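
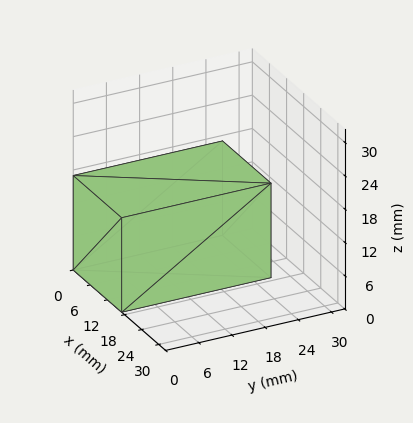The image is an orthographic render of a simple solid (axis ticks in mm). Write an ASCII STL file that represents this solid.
Reading the render: the shape is a rectangular box, roughly 17 × 27 mm footprint and 17 mm tall (dimensions read to the nearest mm from the axis ticks). For the STL, each face is triangulated and given an outward normal.

solid part
  facet normal 0.0000 0.0000 -1.0000
    outer loop
      vertex 17.000 27.000 0.000
      vertex 17.000 0.000 0.000
      vertex 0.000 0.000 0.000
    endloop
  endfacet
  facet normal 0.0000 0.0000 -1.0000
    outer loop
      vertex 0.000 27.000 0.000
      vertex 17.000 27.000 0.000
      vertex 0.000 0.000 0.000
    endloop
  endfacet
  facet normal 0.0000 0.0000 1.0000
    outer loop
      vertex 0.000 0.000 17.000
      vertex 17.000 0.000 17.000
      vertex 17.000 27.000 17.000
    endloop
  endfacet
  facet normal 0.0000 0.0000 1.0000
    outer loop
      vertex 0.000 0.000 17.000
      vertex 17.000 27.000 17.000
      vertex 0.000 27.000 17.000
    endloop
  endfacet
  facet normal 0.0000 -1.0000 0.0000
    outer loop
      vertex 0.000 0.000 0.000
      vertex 17.000 0.000 0.000
      vertex 17.000 0.000 17.000
    endloop
  endfacet
  facet normal 0.0000 -1.0000 0.0000
    outer loop
      vertex 0.000 0.000 0.000
      vertex 17.000 0.000 17.000
      vertex 0.000 0.000 17.000
    endloop
  endfacet
  facet normal 0.0000 1.0000 0.0000
    outer loop
      vertex 17.000 27.000 17.000
      vertex 17.000 27.000 0.000
      vertex 0.000 27.000 0.000
    endloop
  endfacet
  facet normal 0.0000 1.0000 0.0000
    outer loop
      vertex 0.000 27.000 17.000
      vertex 17.000 27.000 17.000
      vertex 0.000 27.000 0.000
    endloop
  endfacet
  facet normal -1.0000 0.0000 0.0000
    outer loop
      vertex 0.000 27.000 17.000
      vertex 0.000 27.000 0.000
      vertex 0.000 0.000 0.000
    endloop
  endfacet
  facet normal -1.0000 0.0000 0.0000
    outer loop
      vertex 0.000 0.000 17.000
      vertex 0.000 27.000 17.000
      vertex 0.000 0.000 0.000
    endloop
  endfacet
  facet normal 1.0000 0.0000 0.0000
    outer loop
      vertex 17.000 0.000 0.000
      vertex 17.000 27.000 0.000
      vertex 17.000 27.000 17.000
    endloop
  endfacet
  facet normal 1.0000 0.0000 0.0000
    outer loop
      vertex 17.000 0.000 0.000
      vertex 17.000 27.000 17.000
      vertex 17.000 0.000 17.000
    endloop
  endfacet
endsolid part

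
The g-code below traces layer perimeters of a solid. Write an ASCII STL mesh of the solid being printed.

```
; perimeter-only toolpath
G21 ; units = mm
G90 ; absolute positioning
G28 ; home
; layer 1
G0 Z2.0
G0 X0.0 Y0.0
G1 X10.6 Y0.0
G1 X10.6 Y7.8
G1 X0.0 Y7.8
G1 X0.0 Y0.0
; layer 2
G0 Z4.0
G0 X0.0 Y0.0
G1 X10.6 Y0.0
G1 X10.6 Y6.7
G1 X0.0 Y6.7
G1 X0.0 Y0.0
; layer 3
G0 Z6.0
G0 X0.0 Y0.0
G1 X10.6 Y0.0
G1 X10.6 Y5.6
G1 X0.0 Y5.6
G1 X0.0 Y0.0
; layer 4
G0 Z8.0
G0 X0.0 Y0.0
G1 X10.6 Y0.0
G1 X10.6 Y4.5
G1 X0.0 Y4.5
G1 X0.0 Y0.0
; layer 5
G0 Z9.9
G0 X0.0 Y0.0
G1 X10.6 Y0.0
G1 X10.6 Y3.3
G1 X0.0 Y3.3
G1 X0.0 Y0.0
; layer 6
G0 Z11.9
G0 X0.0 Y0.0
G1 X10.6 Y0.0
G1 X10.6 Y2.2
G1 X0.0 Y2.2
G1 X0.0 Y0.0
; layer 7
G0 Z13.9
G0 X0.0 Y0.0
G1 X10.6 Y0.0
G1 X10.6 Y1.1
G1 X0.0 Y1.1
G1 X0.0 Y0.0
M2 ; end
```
solid part
  facet normal 0.0000 0.0000 -1.0000
    outer loop
      vertex 10.6 8.9 0.0
      vertex 10.6 0.0 0.0
      vertex 0.0 0.0 0.0
    endloop
  endfacet
  facet normal 0.0000 0.0000 -1.0000
    outer loop
      vertex 0.0 8.9 0.0
      vertex 10.6 8.9 0.0
      vertex 0.0 0.0 0.0
    endloop
  endfacet
  facet normal 0.0000 -1.0000 0.0000
    outer loop
      vertex 0.0 0.0 0.0
      vertex 10.6 0.0 0.0
      vertex 10.6 0.0 15.9
    endloop
  endfacet
  facet normal 0.0000 -1.0000 0.0000
    outer loop
      vertex 0.0 0.0 0.0
      vertex 10.6 0.0 15.9
      vertex 0.0 0.0 15.9
    endloop
  endfacet
  facet normal 0.0000 0.8726 0.4884
    outer loop
      vertex 0.0 0.0 15.9
      vertex 10.6 0.0 15.9
      vertex 10.6 8.9 0.0
    endloop
  endfacet
  facet normal 0.0000 0.8726 0.4884
    outer loop
      vertex 0.0 0.0 15.9
      vertex 10.6 8.9 0.0
      vertex 0.0 8.9 0.0
    endloop
  endfacet
  facet normal -1.0000 0.0000 0.0000
    outer loop
      vertex 0.0 0.0 15.9
      vertex 0.0 8.9 0.0
      vertex 0.0 0.0 0.0
    endloop
  endfacet
  facet normal 1.0000 0.0000 0.0000
    outer loop
      vertex 10.6 0.0 0.0
      vertex 10.6 8.9 0.0
      vertex 10.6 0.0 15.9
    endloop
  endfacet
endsolid part

The G0 Z moves step by Δz≈2.0 mm. The G1 loops shrink linearly with z, so the solid tapers from its base footprint up to z≈15.9. Closing with a flat bottom cap and the tapered top and triangulating gives 8 facets — a wedge (ramp): 10.6 × 8.9 mm base, rising to 15.9 mm along the y=0 edge and sloping linearly to z=0 at y=8.9.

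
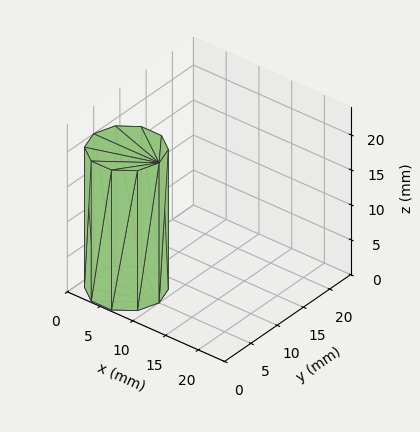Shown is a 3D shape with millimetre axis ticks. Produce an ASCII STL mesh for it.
Reading the render: the shape is a regular 10-sided prism (a cylinder approximated with 10 flat sides), circumscribed radius ≈ 5 mm, height ≈ 20 mm (dimensions read to the nearest mm from the axis ticks). For the STL, each face is triangulated and given an outward normal.

solid part
  facet normal 0.0000 0.0000 -1.0000
    outer loop
      vertex 6.545 9.755 0.000
      vertex 9.045 7.939 0.000
      vertex 10.000 5.000 0.000
    endloop
  endfacet
  facet normal 0.0000 0.0000 -1.0000
    outer loop
      vertex 3.455 9.755 0.000
      vertex 6.545 9.755 0.000
      vertex 10.000 5.000 0.000
    endloop
  endfacet
  facet normal 0.0000 0.0000 -1.0000
    outer loop
      vertex 0.955 7.939 0.000
      vertex 3.455 9.755 0.000
      vertex 10.000 5.000 0.000
    endloop
  endfacet
  facet normal 0.0000 0.0000 -1.0000
    outer loop
      vertex 0.000 5.000 0.000
      vertex 0.955 7.939 0.000
      vertex 10.000 5.000 0.000
    endloop
  endfacet
  facet normal 0.0000 0.0000 -1.0000
    outer loop
      vertex 0.955 2.061 0.000
      vertex 0.000 5.000 0.000
      vertex 10.000 5.000 0.000
    endloop
  endfacet
  facet normal 0.0000 0.0000 -1.0000
    outer loop
      vertex 3.455 0.245 0.000
      vertex 0.955 2.061 0.000
      vertex 10.000 5.000 0.000
    endloop
  endfacet
  facet normal 0.0000 0.0000 -1.0000
    outer loop
      vertex 6.545 0.245 0.000
      vertex 3.455 0.245 0.000
      vertex 10.000 5.000 0.000
    endloop
  endfacet
  facet normal 0.0000 0.0000 -1.0000
    outer loop
      vertex 9.045 2.061 0.000
      vertex 6.545 0.245 0.000
      vertex 10.000 5.000 0.000
    endloop
  endfacet
  facet normal 0.0000 0.0000 1.0000
    outer loop
      vertex 10.000 5.000 20.000
      vertex 9.045 7.939 20.000
      vertex 6.545 9.755 20.000
    endloop
  endfacet
  facet normal 0.0000 0.0000 1.0000
    outer loop
      vertex 10.000 5.000 20.000
      vertex 6.545 9.755 20.000
      vertex 3.455 9.755 20.000
    endloop
  endfacet
  facet normal 0.0000 0.0000 1.0000
    outer loop
      vertex 10.000 5.000 20.000
      vertex 3.455 9.755 20.000
      vertex 0.955 7.939 20.000
    endloop
  endfacet
  facet normal 0.0000 0.0000 1.0000
    outer loop
      vertex 10.000 5.000 20.000
      vertex 0.955 7.939 20.000
      vertex 0.000 5.000 20.000
    endloop
  endfacet
  facet normal 0.0000 0.0000 1.0000
    outer loop
      vertex 10.000 5.000 20.000
      vertex 0.000 5.000 20.000
      vertex 0.955 2.061 20.000
    endloop
  endfacet
  facet normal 0.0000 0.0000 1.0000
    outer loop
      vertex 10.000 5.000 20.000
      vertex 0.955 2.061 20.000
      vertex 3.455 0.245 20.000
    endloop
  endfacet
  facet normal 0.0000 0.0000 1.0000
    outer loop
      vertex 10.000 5.000 20.000
      vertex 3.455 0.245 20.000
      vertex 6.545 0.245 20.000
    endloop
  endfacet
  facet normal 0.0000 0.0000 1.0000
    outer loop
      vertex 10.000 5.000 20.000
      vertex 6.545 0.245 20.000
      vertex 9.045 2.061 20.000
    endloop
  endfacet
  facet normal 0.9511 0.3090 0.0000
    outer loop
      vertex 10.000 5.000 0.000
      vertex 9.045 7.939 0.000
      vertex 9.045 7.939 20.000
    endloop
  endfacet
  facet normal 0.9511 0.3090 0.0000
    outer loop
      vertex 10.000 5.000 0.000
      vertex 9.045 7.939 20.000
      vertex 10.000 5.000 20.000
    endloop
  endfacet
  facet normal 0.5877 0.8091 0.0000
    outer loop
      vertex 9.045 7.939 0.000
      vertex 6.545 9.755 0.000
      vertex 6.545 9.755 20.000
    endloop
  endfacet
  facet normal 0.5877 0.8091 0.0000
    outer loop
      vertex 9.045 7.939 0.000
      vertex 6.545 9.755 20.000
      vertex 9.045 7.939 20.000
    endloop
  endfacet
  facet normal 0.0000 1.0000 0.0000
    outer loop
      vertex 6.545 9.755 0.000
      vertex 3.455 9.755 0.000
      vertex 3.455 9.755 20.000
    endloop
  endfacet
  facet normal 0.0000 1.0000 0.0000
    outer loop
      vertex 6.545 9.755 0.000
      vertex 3.455 9.755 20.000
      vertex 6.545 9.755 20.000
    endloop
  endfacet
  facet normal -0.5877 0.8091 0.0000
    outer loop
      vertex 3.455 9.755 0.000
      vertex 0.955 7.939 0.000
      vertex 0.955 7.939 20.000
    endloop
  endfacet
  facet normal -0.5877 0.8091 0.0000
    outer loop
      vertex 3.455 9.755 0.000
      vertex 0.955 7.939 20.000
      vertex 3.455 9.755 20.000
    endloop
  endfacet
  facet normal -0.9511 0.3090 0.0000
    outer loop
      vertex 0.955 7.939 0.000
      vertex 0.000 5.000 0.000
      vertex 0.000 5.000 20.000
    endloop
  endfacet
  facet normal -0.9511 0.3090 0.0000
    outer loop
      vertex 0.955 7.939 0.000
      vertex 0.000 5.000 20.000
      vertex 0.955 7.939 20.000
    endloop
  endfacet
  facet normal -0.9511 -0.3090 0.0000
    outer loop
      vertex 0.000 5.000 0.000
      vertex 0.955 2.061 0.000
      vertex 0.955 2.061 20.000
    endloop
  endfacet
  facet normal -0.9511 -0.3090 0.0000
    outer loop
      vertex 0.000 5.000 0.000
      vertex 0.955 2.061 20.000
      vertex 0.000 5.000 20.000
    endloop
  endfacet
  facet normal -0.5877 -0.8091 0.0000
    outer loop
      vertex 0.955 2.061 0.000
      vertex 3.455 0.245 0.000
      vertex 3.455 0.245 20.000
    endloop
  endfacet
  facet normal -0.5877 -0.8091 0.0000
    outer loop
      vertex 0.955 2.061 0.000
      vertex 3.455 0.245 20.000
      vertex 0.955 2.061 20.000
    endloop
  endfacet
  facet normal 0.0000 -1.0000 0.0000
    outer loop
      vertex 3.455 0.245 0.000
      vertex 6.545 0.245 0.000
      vertex 6.545 0.245 20.000
    endloop
  endfacet
  facet normal 0.0000 -1.0000 0.0000
    outer loop
      vertex 3.455 0.245 0.000
      vertex 6.545 0.245 20.000
      vertex 3.455 0.245 20.000
    endloop
  endfacet
  facet normal 0.5877 -0.8091 0.0000
    outer loop
      vertex 6.545 0.245 0.000
      vertex 9.045 2.061 0.000
      vertex 9.045 2.061 20.000
    endloop
  endfacet
  facet normal 0.5877 -0.8091 0.0000
    outer loop
      vertex 6.545 0.245 0.000
      vertex 9.045 2.061 20.000
      vertex 6.545 0.245 20.000
    endloop
  endfacet
  facet normal 0.9511 -0.3090 0.0000
    outer loop
      vertex 9.045 2.061 0.000
      vertex 10.000 5.000 0.000
      vertex 10.000 5.000 20.000
    endloop
  endfacet
  facet normal 0.9511 -0.3090 0.0000
    outer loop
      vertex 9.045 2.061 0.000
      vertex 10.000 5.000 20.000
      vertex 9.045 2.061 20.000
    endloop
  endfacet
endsolid part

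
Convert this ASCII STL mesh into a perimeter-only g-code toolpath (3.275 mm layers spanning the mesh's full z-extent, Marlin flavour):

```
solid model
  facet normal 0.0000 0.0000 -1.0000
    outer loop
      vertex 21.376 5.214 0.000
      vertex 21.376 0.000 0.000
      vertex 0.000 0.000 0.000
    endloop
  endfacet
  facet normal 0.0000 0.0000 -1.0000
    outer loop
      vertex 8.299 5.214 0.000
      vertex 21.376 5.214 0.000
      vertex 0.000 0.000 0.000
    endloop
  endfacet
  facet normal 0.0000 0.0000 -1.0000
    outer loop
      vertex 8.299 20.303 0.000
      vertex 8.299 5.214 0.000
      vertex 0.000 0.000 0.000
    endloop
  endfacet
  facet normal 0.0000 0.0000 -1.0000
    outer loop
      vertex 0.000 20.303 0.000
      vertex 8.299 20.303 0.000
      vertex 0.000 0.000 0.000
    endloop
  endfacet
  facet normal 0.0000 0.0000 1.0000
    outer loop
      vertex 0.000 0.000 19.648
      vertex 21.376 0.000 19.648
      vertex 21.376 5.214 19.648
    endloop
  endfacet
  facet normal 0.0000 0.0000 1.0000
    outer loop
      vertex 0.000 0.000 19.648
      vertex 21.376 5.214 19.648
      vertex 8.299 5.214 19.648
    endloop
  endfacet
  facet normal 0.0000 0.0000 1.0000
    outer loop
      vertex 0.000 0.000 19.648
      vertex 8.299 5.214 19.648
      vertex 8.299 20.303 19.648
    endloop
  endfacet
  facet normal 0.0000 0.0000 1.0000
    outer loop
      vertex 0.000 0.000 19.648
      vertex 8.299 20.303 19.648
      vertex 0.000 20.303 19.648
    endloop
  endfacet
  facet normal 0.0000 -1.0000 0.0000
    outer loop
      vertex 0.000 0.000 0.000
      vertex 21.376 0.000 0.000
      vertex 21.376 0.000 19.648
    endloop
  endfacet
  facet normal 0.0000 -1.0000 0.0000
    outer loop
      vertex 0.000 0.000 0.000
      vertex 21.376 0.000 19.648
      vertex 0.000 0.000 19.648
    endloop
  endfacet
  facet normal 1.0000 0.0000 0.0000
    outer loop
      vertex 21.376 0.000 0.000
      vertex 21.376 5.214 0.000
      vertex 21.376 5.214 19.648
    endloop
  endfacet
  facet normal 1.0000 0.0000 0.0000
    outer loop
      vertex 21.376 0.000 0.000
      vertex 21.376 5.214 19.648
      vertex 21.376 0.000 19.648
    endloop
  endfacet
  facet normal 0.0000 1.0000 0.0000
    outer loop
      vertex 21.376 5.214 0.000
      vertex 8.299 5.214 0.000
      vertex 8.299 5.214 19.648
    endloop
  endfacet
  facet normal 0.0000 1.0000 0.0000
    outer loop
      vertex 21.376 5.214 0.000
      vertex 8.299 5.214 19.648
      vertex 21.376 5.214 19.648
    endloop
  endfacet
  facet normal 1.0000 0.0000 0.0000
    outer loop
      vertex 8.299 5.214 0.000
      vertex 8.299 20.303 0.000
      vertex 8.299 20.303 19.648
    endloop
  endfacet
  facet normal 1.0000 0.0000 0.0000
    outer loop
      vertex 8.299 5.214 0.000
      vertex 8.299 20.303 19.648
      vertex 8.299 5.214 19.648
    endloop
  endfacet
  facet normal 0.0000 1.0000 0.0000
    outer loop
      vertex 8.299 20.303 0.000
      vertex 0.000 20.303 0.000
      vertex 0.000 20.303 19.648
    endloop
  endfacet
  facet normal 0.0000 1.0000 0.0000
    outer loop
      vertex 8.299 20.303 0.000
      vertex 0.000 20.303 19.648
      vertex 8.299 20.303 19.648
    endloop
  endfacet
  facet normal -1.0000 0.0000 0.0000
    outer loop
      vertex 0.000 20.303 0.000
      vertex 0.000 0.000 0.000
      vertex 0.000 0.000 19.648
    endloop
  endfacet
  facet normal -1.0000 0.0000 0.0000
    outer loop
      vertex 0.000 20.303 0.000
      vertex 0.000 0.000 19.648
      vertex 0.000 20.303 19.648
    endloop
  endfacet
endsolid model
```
; perimeter-only toolpath
G21 ; units = mm
G90 ; absolute positioning
G28 ; home
; layer 1
G0 Z3.275
G0 X0.000 Y0.000
G1 X21.376 Y0.000
G1 X21.376 Y5.214
G1 X8.299 Y5.214
G1 X8.299 Y20.303
G1 X0.000 Y20.303
G1 X0.000 Y0.000
; layer 2
G0 Z6.549
G0 X0.000 Y0.000
G1 X21.376 Y0.000
G1 X21.376 Y5.214
G1 X8.299 Y5.214
G1 X8.299 Y20.303
G1 X0.000 Y20.303
G1 X0.000 Y0.000
; layer 3
G0 Z9.824
G0 X0.000 Y0.000
G1 X21.376 Y0.000
G1 X21.376 Y5.214
G1 X8.299 Y5.214
G1 X8.299 Y20.303
G1 X0.000 Y20.303
G1 X0.000 Y0.000
; layer 4
G0 Z13.099
G0 X0.000 Y0.000
G1 X21.376 Y0.000
G1 X21.376 Y5.214
G1 X8.299 Y5.214
G1 X8.299 Y20.303
G1 X0.000 Y20.303
G1 X0.000 Y0.000
; layer 5
G0 Z16.373
G0 X0.000 Y0.000
G1 X21.376 Y0.000
G1 X21.376 Y5.214
G1 X8.299 Y5.214
G1 X8.299 Y20.303
G1 X0.000 Y20.303
G1 X0.000 Y0.000
; layer 6
G0 Z19.648
G0 X0.000 Y0.000
G1 X21.376 Y0.000
G1 X21.376 Y5.214
G1 X8.299 Y5.214
G1 X8.299 Y20.303
G1 X0.000 Y20.303
G1 X0.000 Y0.000
M2 ; end

The solid is an L-shaped prism: outer 21.4 × 20.3 mm, arm thicknesses ≈ 5.21 mm (horizontal) and 8.3 mm (vertical), extruded 19.6 mm in z. Slicing at Δz = 3.275 mm — 6 equal slices spanning the solid's height, so layer i sits at z = i·h/6 — gives 6 non-empty perimeters. Each is a 6-segment closed polygon; G0 lifts to the layer z and rapids to the start vertex, then G1 traces the edges.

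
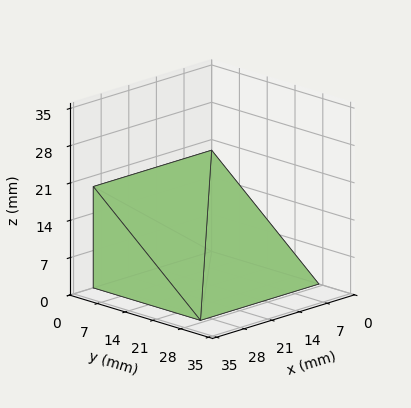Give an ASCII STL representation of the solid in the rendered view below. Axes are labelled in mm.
Reading the render: the shape is a wedge (ramp): 30 × 27 mm base, rising to 19 mm along the y=0 edge and sloping linearly to z=0 at y=27 (dimensions read to the nearest mm from the axis ticks). For the STL, each face is triangulated and given an outward normal.

solid part
  facet normal 0.0000 0.0000 -1.0000
    outer loop
      vertex 30.000 27.000 0.000
      vertex 30.000 0.000 0.000
      vertex 0.000 0.000 0.000
    endloop
  endfacet
  facet normal 0.0000 0.0000 -1.0000
    outer loop
      vertex 0.000 27.000 0.000
      vertex 30.000 27.000 0.000
      vertex 0.000 0.000 0.000
    endloop
  endfacet
  facet normal 0.0000 -1.0000 0.0000
    outer loop
      vertex 0.000 0.000 0.000
      vertex 30.000 0.000 0.000
      vertex 30.000 0.000 19.000
    endloop
  endfacet
  facet normal 0.0000 -1.0000 0.0000
    outer loop
      vertex 0.000 0.000 0.000
      vertex 30.000 0.000 19.000
      vertex 0.000 0.000 19.000
    endloop
  endfacet
  facet normal 0.0000 0.5755 0.8178
    outer loop
      vertex 0.000 0.000 19.000
      vertex 30.000 0.000 19.000
      vertex 30.000 27.000 0.000
    endloop
  endfacet
  facet normal 0.0000 0.5755 0.8178
    outer loop
      vertex 0.000 0.000 19.000
      vertex 30.000 27.000 0.000
      vertex 0.000 27.000 0.000
    endloop
  endfacet
  facet normal -1.0000 0.0000 0.0000
    outer loop
      vertex 0.000 0.000 19.000
      vertex 0.000 27.000 0.000
      vertex 0.000 0.000 0.000
    endloop
  endfacet
  facet normal 1.0000 0.0000 0.0000
    outer loop
      vertex 30.000 0.000 0.000
      vertex 30.000 27.000 0.000
      vertex 30.000 0.000 19.000
    endloop
  endfacet
endsolid part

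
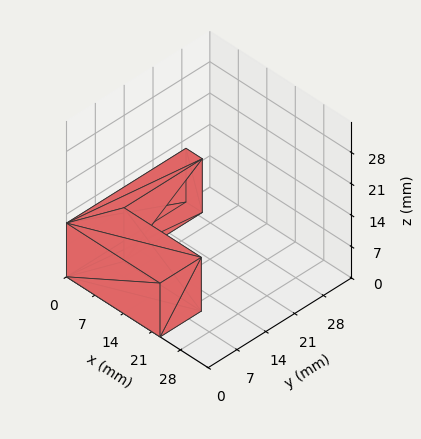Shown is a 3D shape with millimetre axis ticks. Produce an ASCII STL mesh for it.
Reading the render: the shape is an L-shaped prism: outer 23 × 29 mm, arm thicknesses ≈ 10 mm (horizontal) and 4 mm (vertical), extruded 12 mm in z (dimensions read to the nearest mm from the axis ticks). For the STL, each face is triangulated and given an outward normal.

solid part
  facet normal 0.0000 0.0000 -1.0000
    outer loop
      vertex 23.0 10.0 0.0
      vertex 23.0 0.0 0.0
      vertex 0.0 0.0 0.0
    endloop
  endfacet
  facet normal 0.0000 0.0000 -1.0000
    outer loop
      vertex 4.0 10.0 0.0
      vertex 23.0 10.0 0.0
      vertex 0.0 0.0 0.0
    endloop
  endfacet
  facet normal 0.0000 0.0000 -1.0000
    outer loop
      vertex 4.0 29.0 0.0
      vertex 4.0 10.0 0.0
      vertex 0.0 0.0 0.0
    endloop
  endfacet
  facet normal 0.0000 0.0000 -1.0000
    outer loop
      vertex 0.0 29.0 0.0
      vertex 4.0 29.0 0.0
      vertex 0.0 0.0 0.0
    endloop
  endfacet
  facet normal 0.0000 0.0000 1.0000
    outer loop
      vertex 0.0 0.0 12.0
      vertex 23.0 0.0 12.0
      vertex 23.0 10.0 12.0
    endloop
  endfacet
  facet normal 0.0000 0.0000 1.0000
    outer loop
      vertex 0.0 0.0 12.0
      vertex 23.0 10.0 12.0
      vertex 4.0 10.0 12.0
    endloop
  endfacet
  facet normal 0.0000 0.0000 1.0000
    outer loop
      vertex 0.0 0.0 12.0
      vertex 4.0 10.0 12.0
      vertex 4.0 29.0 12.0
    endloop
  endfacet
  facet normal 0.0000 0.0000 1.0000
    outer loop
      vertex 0.0 0.0 12.0
      vertex 4.0 29.0 12.0
      vertex 0.0 29.0 12.0
    endloop
  endfacet
  facet normal 0.0000 -1.0000 0.0000
    outer loop
      vertex 0.0 0.0 0.0
      vertex 23.0 0.0 0.0
      vertex 23.0 0.0 12.0
    endloop
  endfacet
  facet normal 0.0000 -1.0000 0.0000
    outer loop
      vertex 0.0 0.0 0.0
      vertex 23.0 0.0 12.0
      vertex 0.0 0.0 12.0
    endloop
  endfacet
  facet normal 1.0000 0.0000 0.0000
    outer loop
      vertex 23.0 0.0 0.0
      vertex 23.0 10.0 0.0
      vertex 23.0 10.0 12.0
    endloop
  endfacet
  facet normal 1.0000 0.0000 0.0000
    outer loop
      vertex 23.0 0.0 0.0
      vertex 23.0 10.0 12.0
      vertex 23.0 0.0 12.0
    endloop
  endfacet
  facet normal 0.0000 1.0000 0.0000
    outer loop
      vertex 23.0 10.0 0.0
      vertex 4.0 10.0 0.0
      vertex 4.0 10.0 12.0
    endloop
  endfacet
  facet normal 0.0000 1.0000 0.0000
    outer loop
      vertex 23.0 10.0 0.0
      vertex 4.0 10.0 12.0
      vertex 23.0 10.0 12.0
    endloop
  endfacet
  facet normal 1.0000 0.0000 0.0000
    outer loop
      vertex 4.0 10.0 0.0
      vertex 4.0 29.0 0.0
      vertex 4.0 29.0 12.0
    endloop
  endfacet
  facet normal 1.0000 0.0000 0.0000
    outer loop
      vertex 4.0 10.0 0.0
      vertex 4.0 29.0 12.0
      vertex 4.0 10.0 12.0
    endloop
  endfacet
  facet normal 0.0000 1.0000 0.0000
    outer loop
      vertex 4.0 29.0 0.0
      vertex 0.0 29.0 0.0
      vertex 0.0 29.0 12.0
    endloop
  endfacet
  facet normal 0.0000 1.0000 0.0000
    outer loop
      vertex 4.0 29.0 0.0
      vertex 0.0 29.0 12.0
      vertex 4.0 29.0 12.0
    endloop
  endfacet
  facet normal -1.0000 0.0000 0.0000
    outer loop
      vertex 0.0 29.0 0.0
      vertex 0.0 0.0 0.0
      vertex 0.0 0.0 12.0
    endloop
  endfacet
  facet normal -1.0000 0.0000 0.0000
    outer loop
      vertex 0.0 29.0 0.0
      vertex 0.0 0.0 12.0
      vertex 0.0 29.0 12.0
    endloop
  endfacet
endsolid part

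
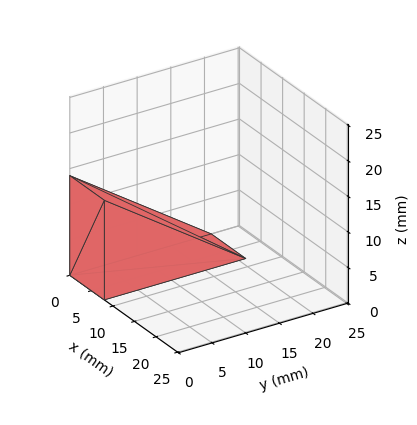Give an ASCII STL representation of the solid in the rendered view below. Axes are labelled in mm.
Reading the render: the shape is a wedge (ramp): 8 × 21 mm base, rising to 14 mm along the y=0 edge and sloping linearly to z=0 at y=21 (dimensions read to the nearest mm from the axis ticks). For the STL, each face is triangulated and given an outward normal.

solid part
  facet normal 0.0000 0.0000 -1.0000
    outer loop
      vertex 8.0 21.0 0.0
      vertex 8.0 0.0 0.0
      vertex 0.0 0.0 0.0
    endloop
  endfacet
  facet normal 0.0000 0.0000 -1.0000
    outer loop
      vertex 0.0 21.0 0.0
      vertex 8.0 21.0 0.0
      vertex 0.0 0.0 0.0
    endloop
  endfacet
  facet normal 0.0000 -1.0000 0.0000
    outer loop
      vertex 0.0 0.0 0.0
      vertex 8.0 0.0 0.0
      vertex 8.0 0.0 14.0
    endloop
  endfacet
  facet normal 0.0000 -1.0000 0.0000
    outer loop
      vertex 0.0 0.0 0.0
      vertex 8.0 0.0 14.0
      vertex 0.0 0.0 14.0
    endloop
  endfacet
  facet normal 0.0000 0.5547 0.8321
    outer loop
      vertex 0.0 0.0 14.0
      vertex 8.0 0.0 14.0
      vertex 8.0 21.0 0.0
    endloop
  endfacet
  facet normal 0.0000 0.5547 0.8321
    outer loop
      vertex 0.0 0.0 14.0
      vertex 8.0 21.0 0.0
      vertex 0.0 21.0 0.0
    endloop
  endfacet
  facet normal -1.0000 0.0000 0.0000
    outer loop
      vertex 0.0 0.0 14.0
      vertex 0.0 21.0 0.0
      vertex 0.0 0.0 0.0
    endloop
  endfacet
  facet normal 1.0000 0.0000 0.0000
    outer loop
      vertex 8.0 0.0 0.0
      vertex 8.0 21.0 0.0
      vertex 8.0 0.0 14.0
    endloop
  endfacet
endsolid part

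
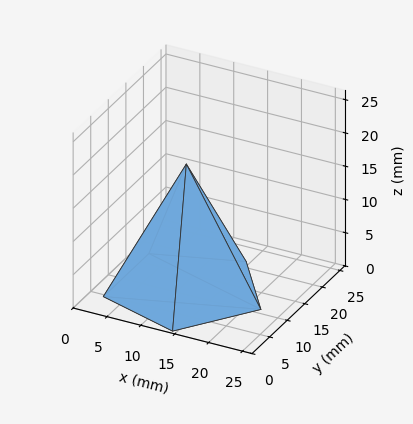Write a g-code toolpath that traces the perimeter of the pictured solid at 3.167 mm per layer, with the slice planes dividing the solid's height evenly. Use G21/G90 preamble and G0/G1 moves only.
Reading the render: the shape is a regular 5-sided pyramid, base circumscribed radius ≈ 11 mm, apex at z ≈ 19 mm (dimensions read to the nearest mm from the axis ticks). For the g-code, the solid's height is divided into equal slices at the stated Δz and each level perimeter traced with G1 moves after a G0 lift.

; perimeter-only toolpath
G21 ; units = mm
G90 ; absolute positioning
G28 ; home
; layer 1
G0 Z3.167
G0 X20.167 Y11.000
G1 X13.832 Y19.718
G1 X3.584 Y16.388
G1 X3.584 Y5.612
G1 X13.832 Y2.282
G1 X20.167 Y11.000
; layer 2
G0 Z6.333
G0 X18.333 Y11.000
G1 X13.266 Y17.975
G1 X5.067 Y15.311
G1 X5.067 Y6.689
G1 X13.266 Y4.025
G1 X18.333 Y11.000
; layer 3
G0 Z9.500
G0 X16.500 Y11.000
G1 X12.700 Y16.231
G1 X6.550 Y14.233
G1 X6.550 Y7.767
G1 X12.700 Y5.769
G1 X16.500 Y11.000
; layer 4
G0 Z12.667
G0 X14.667 Y11.000
G1 X12.133 Y14.487
G1 X8.034 Y13.155
G1 X8.034 Y8.845
G1 X12.133 Y7.513
G1 X14.667 Y11.000
; layer 5
G0 Z15.833
G0 X12.833 Y11.000
G1 X11.567 Y12.744
G1 X9.517 Y12.078
G1 X9.517 Y9.922
G1 X11.567 Y9.256
G1 X12.833 Y11.000
M2 ; end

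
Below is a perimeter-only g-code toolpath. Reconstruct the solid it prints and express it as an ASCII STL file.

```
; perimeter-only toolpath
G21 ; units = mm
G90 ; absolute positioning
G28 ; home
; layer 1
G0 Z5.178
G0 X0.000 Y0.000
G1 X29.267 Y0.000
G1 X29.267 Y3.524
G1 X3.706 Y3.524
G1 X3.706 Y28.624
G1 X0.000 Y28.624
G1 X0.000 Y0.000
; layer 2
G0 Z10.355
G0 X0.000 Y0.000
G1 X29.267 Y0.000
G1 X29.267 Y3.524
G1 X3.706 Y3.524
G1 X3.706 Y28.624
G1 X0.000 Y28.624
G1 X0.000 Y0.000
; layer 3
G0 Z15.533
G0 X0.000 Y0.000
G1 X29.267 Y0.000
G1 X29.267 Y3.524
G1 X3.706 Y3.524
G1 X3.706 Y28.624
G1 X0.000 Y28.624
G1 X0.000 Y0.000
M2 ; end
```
solid part
  facet normal 0.0000 0.0000 -1.0000
    outer loop
      vertex 29.267 3.524 0.000
      vertex 29.267 0.000 0.000
      vertex 0.000 0.000 0.000
    endloop
  endfacet
  facet normal 0.0000 0.0000 -1.0000
    outer loop
      vertex 3.706 3.524 0.000
      vertex 29.267 3.524 0.000
      vertex 0.000 0.000 0.000
    endloop
  endfacet
  facet normal 0.0000 0.0000 -1.0000
    outer loop
      vertex 3.706 28.624 0.000
      vertex 3.706 3.524 0.000
      vertex 0.000 0.000 0.000
    endloop
  endfacet
  facet normal 0.0000 0.0000 -1.0000
    outer loop
      vertex 0.000 28.624 0.000
      vertex 3.706 28.624 0.000
      vertex 0.000 0.000 0.000
    endloop
  endfacet
  facet normal 0.0000 0.0000 1.0000
    outer loop
      vertex 0.000 0.000 15.533
      vertex 29.267 0.000 15.533
      vertex 29.267 3.524 15.533
    endloop
  endfacet
  facet normal 0.0000 0.0000 1.0000
    outer loop
      vertex 0.000 0.000 15.533
      vertex 29.267 3.524 15.533
      vertex 3.706 3.524 15.533
    endloop
  endfacet
  facet normal 0.0000 0.0000 1.0000
    outer loop
      vertex 0.000 0.000 15.533
      vertex 3.706 3.524 15.533
      vertex 3.706 28.624 15.533
    endloop
  endfacet
  facet normal 0.0000 0.0000 1.0000
    outer loop
      vertex 0.000 0.000 15.533
      vertex 3.706 28.624 15.533
      vertex 0.000 28.624 15.533
    endloop
  endfacet
  facet normal 0.0000 -1.0000 0.0000
    outer loop
      vertex 0.000 0.000 0.000
      vertex 29.267 0.000 0.000
      vertex 29.267 0.000 15.533
    endloop
  endfacet
  facet normal 0.0000 -1.0000 0.0000
    outer loop
      vertex 0.000 0.000 0.000
      vertex 29.267 0.000 15.533
      vertex 0.000 0.000 15.533
    endloop
  endfacet
  facet normal 1.0000 0.0000 0.0000
    outer loop
      vertex 29.267 0.000 0.000
      vertex 29.267 3.524 0.000
      vertex 29.267 3.524 15.533
    endloop
  endfacet
  facet normal 1.0000 0.0000 0.0000
    outer loop
      vertex 29.267 0.000 0.000
      vertex 29.267 3.524 15.533
      vertex 29.267 0.000 15.533
    endloop
  endfacet
  facet normal 0.0000 1.0000 0.0000
    outer loop
      vertex 29.267 3.524 0.000
      vertex 3.706 3.524 0.000
      vertex 3.706 3.524 15.533
    endloop
  endfacet
  facet normal 0.0000 1.0000 0.0000
    outer loop
      vertex 29.267 3.524 0.000
      vertex 3.706 3.524 15.533
      vertex 29.267 3.524 15.533
    endloop
  endfacet
  facet normal 1.0000 0.0000 0.0000
    outer loop
      vertex 3.706 3.524 0.000
      vertex 3.706 28.624 0.000
      vertex 3.706 28.624 15.533
    endloop
  endfacet
  facet normal 1.0000 0.0000 0.0000
    outer loop
      vertex 3.706 3.524 0.000
      vertex 3.706 28.624 15.533
      vertex 3.706 3.524 15.533
    endloop
  endfacet
  facet normal 0.0000 1.0000 0.0000
    outer loop
      vertex 3.706 28.624 0.000
      vertex 0.000 28.624 0.000
      vertex 0.000 28.624 15.533
    endloop
  endfacet
  facet normal 0.0000 1.0000 0.0000
    outer loop
      vertex 3.706 28.624 0.000
      vertex 0.000 28.624 15.533
      vertex 3.706 28.624 15.533
    endloop
  endfacet
  facet normal -1.0000 0.0000 0.0000
    outer loop
      vertex 0.000 28.624 0.000
      vertex 0.000 0.000 0.000
      vertex 0.000 0.000 15.533
    endloop
  endfacet
  facet normal -1.0000 0.0000 0.0000
    outer loop
      vertex 0.000 28.624 0.000
      vertex 0.000 0.000 15.533
      vertex 0.000 28.624 15.533
    endloop
  endfacet
endsolid part

The G0 Z moves step by Δz≈5.178 mm. Every layer's G1 loop is the same polygon, so the solid is a straight extrusion of it from z=0 to z≈15.5. Closing with flat bottom and top caps and triangulating gives 20 facets — an L-shaped prism: outer 29.3 × 28.6 mm, arm thicknesses ≈ 3.52 mm (horizontal) and 3.71 mm (vertical), extruded 15.5 mm in z.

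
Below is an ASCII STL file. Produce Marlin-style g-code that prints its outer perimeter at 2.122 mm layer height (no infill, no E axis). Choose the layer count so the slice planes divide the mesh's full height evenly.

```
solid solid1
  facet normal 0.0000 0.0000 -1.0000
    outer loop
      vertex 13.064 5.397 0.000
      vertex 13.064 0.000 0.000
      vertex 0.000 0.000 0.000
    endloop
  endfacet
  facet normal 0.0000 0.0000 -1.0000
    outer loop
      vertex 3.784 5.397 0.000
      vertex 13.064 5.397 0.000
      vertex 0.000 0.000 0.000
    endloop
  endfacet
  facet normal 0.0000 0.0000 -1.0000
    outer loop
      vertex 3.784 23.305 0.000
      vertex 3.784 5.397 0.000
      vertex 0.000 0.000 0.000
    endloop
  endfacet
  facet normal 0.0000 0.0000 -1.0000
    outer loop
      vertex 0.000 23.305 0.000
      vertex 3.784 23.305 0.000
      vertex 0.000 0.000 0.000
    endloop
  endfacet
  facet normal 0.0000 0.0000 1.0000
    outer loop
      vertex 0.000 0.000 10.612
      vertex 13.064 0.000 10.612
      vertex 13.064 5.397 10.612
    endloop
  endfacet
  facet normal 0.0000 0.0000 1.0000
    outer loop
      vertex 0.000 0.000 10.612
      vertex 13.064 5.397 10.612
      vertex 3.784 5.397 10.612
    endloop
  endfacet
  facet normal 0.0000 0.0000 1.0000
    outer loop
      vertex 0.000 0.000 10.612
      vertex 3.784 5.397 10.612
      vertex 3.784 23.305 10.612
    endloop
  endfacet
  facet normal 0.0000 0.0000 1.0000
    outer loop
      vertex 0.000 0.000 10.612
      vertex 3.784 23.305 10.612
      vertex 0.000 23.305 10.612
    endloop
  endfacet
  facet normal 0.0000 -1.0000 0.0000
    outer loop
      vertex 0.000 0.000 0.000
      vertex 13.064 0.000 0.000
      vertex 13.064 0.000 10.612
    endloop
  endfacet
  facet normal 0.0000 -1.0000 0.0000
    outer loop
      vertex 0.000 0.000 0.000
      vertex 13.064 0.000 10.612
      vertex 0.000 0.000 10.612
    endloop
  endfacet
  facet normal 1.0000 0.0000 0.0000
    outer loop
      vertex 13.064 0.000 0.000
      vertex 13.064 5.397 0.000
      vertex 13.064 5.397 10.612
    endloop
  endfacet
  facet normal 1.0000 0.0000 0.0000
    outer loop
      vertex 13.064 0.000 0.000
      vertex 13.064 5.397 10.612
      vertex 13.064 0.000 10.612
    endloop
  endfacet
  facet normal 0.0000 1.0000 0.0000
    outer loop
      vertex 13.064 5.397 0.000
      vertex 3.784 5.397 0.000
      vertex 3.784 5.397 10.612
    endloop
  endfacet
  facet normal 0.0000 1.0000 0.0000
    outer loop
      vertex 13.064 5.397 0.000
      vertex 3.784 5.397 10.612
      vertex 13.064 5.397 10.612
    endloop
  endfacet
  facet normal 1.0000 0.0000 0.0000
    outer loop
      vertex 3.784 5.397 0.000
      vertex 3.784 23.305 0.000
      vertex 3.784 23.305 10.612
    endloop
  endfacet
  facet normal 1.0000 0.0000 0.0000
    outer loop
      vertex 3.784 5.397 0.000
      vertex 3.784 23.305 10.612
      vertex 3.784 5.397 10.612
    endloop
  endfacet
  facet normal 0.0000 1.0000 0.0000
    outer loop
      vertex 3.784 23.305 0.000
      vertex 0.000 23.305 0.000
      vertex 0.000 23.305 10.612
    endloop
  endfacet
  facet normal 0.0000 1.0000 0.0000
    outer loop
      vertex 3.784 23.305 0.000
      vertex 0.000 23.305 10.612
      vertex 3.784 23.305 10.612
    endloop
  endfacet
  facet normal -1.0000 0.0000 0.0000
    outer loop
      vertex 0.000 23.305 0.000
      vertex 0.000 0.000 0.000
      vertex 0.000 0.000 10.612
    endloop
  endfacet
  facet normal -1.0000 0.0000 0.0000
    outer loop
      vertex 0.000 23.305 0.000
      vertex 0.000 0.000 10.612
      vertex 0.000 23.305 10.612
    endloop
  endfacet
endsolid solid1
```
; perimeter-only toolpath
G21 ; units = mm
G90 ; absolute positioning
G28 ; home
; layer 1
G0 Z2.122
G0 X0.000 Y0.000
G1 X13.064 Y0.000
G1 X13.064 Y5.397
G1 X3.784 Y5.397
G1 X3.784 Y23.305
G1 X0.000 Y23.305
G1 X0.000 Y0.000
; layer 2
G0 Z4.245
G0 X0.000 Y0.000
G1 X13.064 Y0.000
G1 X13.064 Y5.397
G1 X3.784 Y5.397
G1 X3.784 Y23.305
G1 X0.000 Y23.305
G1 X0.000 Y0.000
; layer 3
G0 Z6.367
G0 X0.000 Y0.000
G1 X13.064 Y0.000
G1 X13.064 Y5.397
G1 X3.784 Y5.397
G1 X3.784 Y23.305
G1 X0.000 Y23.305
G1 X0.000 Y0.000
; layer 4
G0 Z8.490
G0 X0.000 Y0.000
G1 X13.064 Y0.000
G1 X13.064 Y5.397
G1 X3.784 Y5.397
G1 X3.784 Y23.305
G1 X0.000 Y23.305
G1 X0.000 Y0.000
; layer 5
G0 Z10.612
G0 X0.000 Y0.000
G1 X13.064 Y0.000
G1 X13.064 Y5.397
G1 X3.784 Y5.397
G1 X3.784 Y23.305
G1 X0.000 Y23.305
G1 X0.000 Y0.000
M2 ; end

The solid is an L-shaped prism: outer 13.1 × 23.3 mm, arm thicknesses ≈ 5.4 mm (horizontal) and 3.78 mm (vertical), extruded 10.6 mm in z. Slicing at Δz = 2.122 mm — 5 equal slices spanning the solid's height, so layer i sits at z = i·h/5 — gives 5 non-empty perimeters. Each is a 6-segment closed polygon; G0 lifts to the layer z and rapids to the start vertex, then G1 traces the edges.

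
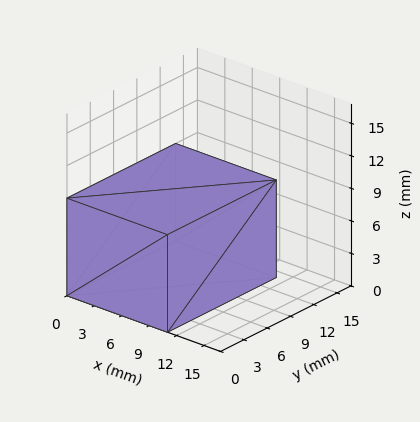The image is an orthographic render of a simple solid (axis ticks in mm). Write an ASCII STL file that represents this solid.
Reading the render: the shape is a rectangular box, roughly 11 × 14 mm footprint and 9 mm tall (dimensions read to the nearest mm from the axis ticks). For the STL, each face is triangulated and given an outward normal.

solid part
  facet normal 0.0000 0.0000 -1.0000
    outer loop
      vertex 11.0 14.0 0.0
      vertex 11.0 0.0 0.0
      vertex 0.0 0.0 0.0
    endloop
  endfacet
  facet normal 0.0000 0.0000 -1.0000
    outer loop
      vertex 0.0 14.0 0.0
      vertex 11.0 14.0 0.0
      vertex 0.0 0.0 0.0
    endloop
  endfacet
  facet normal 0.0000 0.0000 1.0000
    outer loop
      vertex 0.0 0.0 9.0
      vertex 11.0 0.0 9.0
      vertex 11.0 14.0 9.0
    endloop
  endfacet
  facet normal 0.0000 0.0000 1.0000
    outer loop
      vertex 0.0 0.0 9.0
      vertex 11.0 14.0 9.0
      vertex 0.0 14.0 9.0
    endloop
  endfacet
  facet normal 0.0000 -1.0000 0.0000
    outer loop
      vertex 0.0 0.0 0.0
      vertex 11.0 0.0 0.0
      vertex 11.0 0.0 9.0
    endloop
  endfacet
  facet normal 0.0000 -1.0000 0.0000
    outer loop
      vertex 0.0 0.0 0.0
      vertex 11.0 0.0 9.0
      vertex 0.0 0.0 9.0
    endloop
  endfacet
  facet normal 0.0000 1.0000 0.0000
    outer loop
      vertex 11.0 14.0 9.0
      vertex 11.0 14.0 0.0
      vertex 0.0 14.0 0.0
    endloop
  endfacet
  facet normal 0.0000 1.0000 0.0000
    outer loop
      vertex 0.0 14.0 9.0
      vertex 11.0 14.0 9.0
      vertex 0.0 14.0 0.0
    endloop
  endfacet
  facet normal -1.0000 0.0000 0.0000
    outer loop
      vertex 0.0 14.0 9.0
      vertex 0.0 14.0 0.0
      vertex 0.0 0.0 0.0
    endloop
  endfacet
  facet normal -1.0000 0.0000 0.0000
    outer loop
      vertex 0.0 0.0 9.0
      vertex 0.0 14.0 9.0
      vertex 0.0 0.0 0.0
    endloop
  endfacet
  facet normal 1.0000 0.0000 0.0000
    outer loop
      vertex 11.0 0.0 0.0
      vertex 11.0 14.0 0.0
      vertex 11.0 14.0 9.0
    endloop
  endfacet
  facet normal 1.0000 0.0000 0.0000
    outer loop
      vertex 11.0 0.0 0.0
      vertex 11.0 14.0 9.0
      vertex 11.0 0.0 9.0
    endloop
  endfacet
endsolid part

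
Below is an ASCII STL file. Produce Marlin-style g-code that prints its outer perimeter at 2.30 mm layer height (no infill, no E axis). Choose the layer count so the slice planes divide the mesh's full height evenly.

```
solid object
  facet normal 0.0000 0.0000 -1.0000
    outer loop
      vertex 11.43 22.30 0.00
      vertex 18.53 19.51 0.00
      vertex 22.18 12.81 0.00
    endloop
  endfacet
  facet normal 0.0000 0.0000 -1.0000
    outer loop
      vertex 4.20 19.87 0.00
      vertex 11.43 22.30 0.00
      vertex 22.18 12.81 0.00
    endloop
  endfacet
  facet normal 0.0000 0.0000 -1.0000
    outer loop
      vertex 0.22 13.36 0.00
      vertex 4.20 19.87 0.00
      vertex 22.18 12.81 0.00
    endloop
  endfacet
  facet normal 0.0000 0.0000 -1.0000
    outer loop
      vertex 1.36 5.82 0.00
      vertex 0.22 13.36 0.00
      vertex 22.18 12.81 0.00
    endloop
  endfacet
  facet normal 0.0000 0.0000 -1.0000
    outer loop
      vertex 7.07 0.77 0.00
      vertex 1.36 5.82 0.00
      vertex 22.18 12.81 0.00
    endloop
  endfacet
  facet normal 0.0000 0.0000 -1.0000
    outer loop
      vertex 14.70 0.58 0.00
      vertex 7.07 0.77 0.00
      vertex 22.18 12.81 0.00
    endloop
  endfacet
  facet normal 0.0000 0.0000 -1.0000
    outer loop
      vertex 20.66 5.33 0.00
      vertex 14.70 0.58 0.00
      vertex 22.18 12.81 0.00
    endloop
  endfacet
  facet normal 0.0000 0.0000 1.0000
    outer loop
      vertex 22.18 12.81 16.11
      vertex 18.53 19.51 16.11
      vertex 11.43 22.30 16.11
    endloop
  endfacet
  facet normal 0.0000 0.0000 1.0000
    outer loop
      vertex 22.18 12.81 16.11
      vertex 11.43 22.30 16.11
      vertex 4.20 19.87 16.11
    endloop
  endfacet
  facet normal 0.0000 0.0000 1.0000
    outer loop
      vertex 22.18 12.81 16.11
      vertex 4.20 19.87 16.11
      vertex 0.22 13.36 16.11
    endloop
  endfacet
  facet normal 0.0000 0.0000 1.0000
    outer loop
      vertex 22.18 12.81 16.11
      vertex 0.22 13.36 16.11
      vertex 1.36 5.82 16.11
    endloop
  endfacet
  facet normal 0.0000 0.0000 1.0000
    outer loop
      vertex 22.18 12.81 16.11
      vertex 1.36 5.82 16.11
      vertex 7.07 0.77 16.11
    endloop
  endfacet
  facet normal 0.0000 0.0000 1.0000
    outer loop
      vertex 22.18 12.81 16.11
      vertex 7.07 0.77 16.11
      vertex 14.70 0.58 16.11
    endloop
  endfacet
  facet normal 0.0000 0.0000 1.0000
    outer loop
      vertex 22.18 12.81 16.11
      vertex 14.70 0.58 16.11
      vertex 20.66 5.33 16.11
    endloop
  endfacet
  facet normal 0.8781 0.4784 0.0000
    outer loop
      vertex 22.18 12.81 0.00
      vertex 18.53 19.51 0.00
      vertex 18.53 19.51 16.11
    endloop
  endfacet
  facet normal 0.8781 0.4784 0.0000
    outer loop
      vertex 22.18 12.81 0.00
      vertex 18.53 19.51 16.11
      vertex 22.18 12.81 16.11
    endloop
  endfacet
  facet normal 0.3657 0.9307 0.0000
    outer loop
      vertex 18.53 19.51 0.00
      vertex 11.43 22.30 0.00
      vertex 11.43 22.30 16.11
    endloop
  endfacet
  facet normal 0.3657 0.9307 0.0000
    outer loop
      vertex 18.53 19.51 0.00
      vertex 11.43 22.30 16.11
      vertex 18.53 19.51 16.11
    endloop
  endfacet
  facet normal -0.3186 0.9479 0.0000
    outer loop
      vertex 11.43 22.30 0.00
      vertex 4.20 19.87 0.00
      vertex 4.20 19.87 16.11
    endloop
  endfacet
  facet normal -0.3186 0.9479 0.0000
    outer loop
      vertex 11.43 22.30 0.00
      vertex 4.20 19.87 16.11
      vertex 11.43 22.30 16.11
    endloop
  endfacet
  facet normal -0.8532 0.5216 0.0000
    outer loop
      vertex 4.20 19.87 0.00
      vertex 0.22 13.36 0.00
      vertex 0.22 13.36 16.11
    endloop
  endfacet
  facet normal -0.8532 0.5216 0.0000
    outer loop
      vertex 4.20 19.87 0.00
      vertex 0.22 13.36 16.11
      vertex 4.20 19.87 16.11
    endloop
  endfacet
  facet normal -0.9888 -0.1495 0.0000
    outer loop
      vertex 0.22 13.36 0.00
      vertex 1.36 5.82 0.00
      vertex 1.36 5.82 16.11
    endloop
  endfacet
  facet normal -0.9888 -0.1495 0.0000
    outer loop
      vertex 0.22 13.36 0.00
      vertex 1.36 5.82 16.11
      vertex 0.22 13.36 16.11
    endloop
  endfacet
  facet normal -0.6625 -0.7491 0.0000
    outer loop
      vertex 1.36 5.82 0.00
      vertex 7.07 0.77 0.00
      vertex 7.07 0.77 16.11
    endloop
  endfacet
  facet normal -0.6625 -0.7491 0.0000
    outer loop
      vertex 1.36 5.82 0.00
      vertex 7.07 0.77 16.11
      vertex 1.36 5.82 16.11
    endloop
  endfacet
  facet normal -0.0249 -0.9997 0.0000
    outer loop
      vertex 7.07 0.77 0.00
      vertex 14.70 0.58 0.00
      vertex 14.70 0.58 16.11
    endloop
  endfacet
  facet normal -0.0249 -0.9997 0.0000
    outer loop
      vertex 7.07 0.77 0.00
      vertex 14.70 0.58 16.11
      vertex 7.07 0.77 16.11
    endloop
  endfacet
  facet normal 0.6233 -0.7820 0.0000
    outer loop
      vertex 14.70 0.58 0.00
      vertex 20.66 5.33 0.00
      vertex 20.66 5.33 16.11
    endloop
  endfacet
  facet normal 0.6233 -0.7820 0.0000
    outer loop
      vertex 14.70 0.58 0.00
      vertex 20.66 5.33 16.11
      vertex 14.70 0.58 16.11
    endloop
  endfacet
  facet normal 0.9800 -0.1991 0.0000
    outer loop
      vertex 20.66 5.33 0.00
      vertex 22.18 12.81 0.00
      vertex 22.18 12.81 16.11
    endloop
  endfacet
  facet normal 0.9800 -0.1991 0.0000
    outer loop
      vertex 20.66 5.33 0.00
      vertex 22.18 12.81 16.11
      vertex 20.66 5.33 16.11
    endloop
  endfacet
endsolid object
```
; perimeter-only toolpath
G21 ; units = mm
G90 ; absolute positioning
G28 ; home
; layer 1
G0 Z2.30
G0 X22.18 Y12.81
G1 X18.53 Y19.51
G1 X11.43 Y22.30
G1 X4.20 Y19.87
G1 X0.22 Y13.36
G1 X1.36 Y5.82
G1 X7.07 Y0.77
G1 X14.70 Y0.58
G1 X20.66 Y5.33
G1 X22.18 Y12.81
; layer 2
G0 Z4.60
G0 X22.18 Y12.81
G1 X18.53 Y19.51
G1 X11.43 Y22.30
G1 X4.20 Y19.87
G1 X0.22 Y13.36
G1 X1.36 Y5.82
G1 X7.07 Y0.77
G1 X14.70 Y0.58
G1 X20.66 Y5.33
G1 X22.18 Y12.81
; layer 3
G0 Z6.90
G0 X22.18 Y12.81
G1 X18.53 Y19.51
G1 X11.43 Y22.30
G1 X4.20 Y19.87
G1 X0.22 Y13.36
G1 X1.36 Y5.82
G1 X7.07 Y0.77
G1 X14.70 Y0.58
G1 X20.66 Y5.33
G1 X22.18 Y12.81
; layer 4
G0 Z9.21
G0 X22.18 Y12.81
G1 X18.53 Y19.51
G1 X11.43 Y22.30
G1 X4.20 Y19.87
G1 X0.22 Y13.36
G1 X1.36 Y5.82
G1 X7.07 Y0.77
G1 X14.70 Y0.58
G1 X20.66 Y5.33
G1 X22.18 Y12.81
; layer 5
G0 Z11.51
G0 X22.18 Y12.81
G1 X18.53 Y19.51
G1 X11.43 Y22.30
G1 X4.20 Y19.87
G1 X0.22 Y13.36
G1 X1.36 Y5.82
G1 X7.07 Y0.77
G1 X14.70 Y0.58
G1 X20.66 Y5.33
G1 X22.18 Y12.81
; layer 6
G0 Z13.81
G0 X22.18 Y12.81
G1 X18.53 Y19.51
G1 X11.43 Y22.30
G1 X4.20 Y19.87
G1 X0.22 Y13.36
G1 X1.36 Y5.82
G1 X7.07 Y0.77
G1 X14.70 Y0.58
G1 X20.66 Y5.33
G1 X22.18 Y12.81
; layer 7
G0 Z16.11
G0 X22.18 Y12.81
G1 X18.53 Y19.51
G1 X11.43 Y22.30
G1 X4.20 Y19.87
G1 X0.22 Y13.36
G1 X1.36 Y5.82
G1 X7.07 Y0.77
G1 X14.70 Y0.58
G1 X20.66 Y5.33
G1 X22.18 Y12.81
M2 ; end

The solid is a regular 9-sided prism (a cylinder approximated with 9 flat sides), circumscribed radius ≈ 11.2 mm, height ≈ 16.1 mm. Slicing at Δz = 2.30 mm — 7 equal slices spanning the solid's height, so layer i sits at z = i·h/7 — gives 7 non-empty perimeters. Each is a 9-segment closed polygon; G0 lifts to the layer z and rapids to the start vertex, then G1 traces the edges.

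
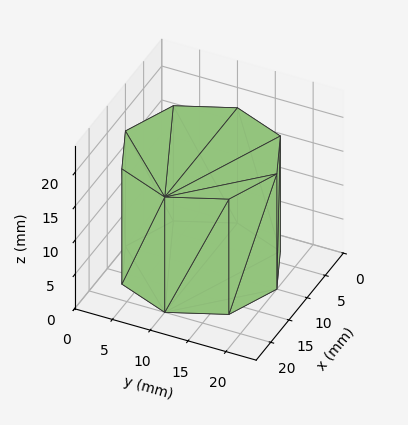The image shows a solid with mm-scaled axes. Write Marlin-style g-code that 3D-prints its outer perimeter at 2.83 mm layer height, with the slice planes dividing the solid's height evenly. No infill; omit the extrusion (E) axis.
Reading the render: the shape is a regular 8-sided prism (a cylinder approximated with 8 flat sides), circumscribed radius ≈ 10 mm, height ≈ 17 mm (dimensions read to the nearest mm from the axis ticks). For the g-code, the solid's height is divided into equal slices at the stated Δz and each level perimeter traced with G1 moves after a G0 lift.

; perimeter-only toolpath
G21 ; units = mm
G90 ; absolute positioning
G28 ; home
; layer 1
G0 Z2.83
G0 X20.00 Y10.00
G1 X17.07 Y17.07
G1 X10.00 Y20.00
G1 X2.93 Y17.07
G1 X0.00 Y10.00
G1 X2.93 Y2.93
G1 X10.00 Y0.00
G1 X17.07 Y2.93
G1 X20.00 Y10.00
; layer 2
G0 Z5.67
G0 X20.00 Y10.00
G1 X17.07 Y17.07
G1 X10.00 Y20.00
G1 X2.93 Y17.07
G1 X0.00 Y10.00
G1 X2.93 Y2.93
G1 X10.00 Y0.00
G1 X17.07 Y2.93
G1 X20.00 Y10.00
; layer 3
G0 Z8.50
G0 X20.00 Y10.00
G1 X17.07 Y17.07
G1 X10.00 Y20.00
G1 X2.93 Y17.07
G1 X0.00 Y10.00
G1 X2.93 Y2.93
G1 X10.00 Y0.00
G1 X17.07 Y2.93
G1 X20.00 Y10.00
; layer 4
G0 Z11.33
G0 X20.00 Y10.00
G1 X17.07 Y17.07
G1 X10.00 Y20.00
G1 X2.93 Y17.07
G1 X0.00 Y10.00
G1 X2.93 Y2.93
G1 X10.00 Y0.00
G1 X17.07 Y2.93
G1 X20.00 Y10.00
; layer 5
G0 Z14.17
G0 X20.00 Y10.00
G1 X17.07 Y17.07
G1 X10.00 Y20.00
G1 X2.93 Y17.07
G1 X0.00 Y10.00
G1 X2.93 Y2.93
G1 X10.00 Y0.00
G1 X17.07 Y2.93
G1 X20.00 Y10.00
; layer 6
G0 Z17.00
G0 X20.00 Y10.00
G1 X17.07 Y17.07
G1 X10.00 Y20.00
G1 X2.93 Y17.07
G1 X0.00 Y10.00
G1 X2.93 Y2.93
G1 X10.00 Y0.00
G1 X17.07 Y2.93
G1 X20.00 Y10.00
M2 ; end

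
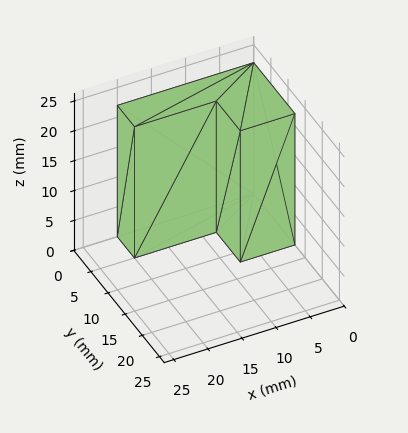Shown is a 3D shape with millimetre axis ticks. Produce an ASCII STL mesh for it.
Reading the render: the shape is an L-shaped prism: outer 20 × 12 mm, arm thicknesses ≈ 5 mm (horizontal) and 8 mm (vertical), extruded 22 mm in z (dimensions read to the nearest mm from the axis ticks). For the STL, each face is triangulated and given an outward normal.

solid part
  facet normal 0.0000 0.0000 -1.0000
    outer loop
      vertex 20.000 5.000 0.000
      vertex 20.000 0.000 0.000
      vertex 0.000 0.000 0.000
    endloop
  endfacet
  facet normal 0.0000 0.0000 -1.0000
    outer loop
      vertex 8.000 5.000 0.000
      vertex 20.000 5.000 0.000
      vertex 0.000 0.000 0.000
    endloop
  endfacet
  facet normal 0.0000 0.0000 -1.0000
    outer loop
      vertex 8.000 12.000 0.000
      vertex 8.000 5.000 0.000
      vertex 0.000 0.000 0.000
    endloop
  endfacet
  facet normal 0.0000 0.0000 -1.0000
    outer loop
      vertex 0.000 12.000 0.000
      vertex 8.000 12.000 0.000
      vertex 0.000 0.000 0.000
    endloop
  endfacet
  facet normal 0.0000 0.0000 1.0000
    outer loop
      vertex 0.000 0.000 22.000
      vertex 20.000 0.000 22.000
      vertex 20.000 5.000 22.000
    endloop
  endfacet
  facet normal 0.0000 0.0000 1.0000
    outer loop
      vertex 0.000 0.000 22.000
      vertex 20.000 5.000 22.000
      vertex 8.000 5.000 22.000
    endloop
  endfacet
  facet normal 0.0000 0.0000 1.0000
    outer loop
      vertex 0.000 0.000 22.000
      vertex 8.000 5.000 22.000
      vertex 8.000 12.000 22.000
    endloop
  endfacet
  facet normal 0.0000 0.0000 1.0000
    outer loop
      vertex 0.000 0.000 22.000
      vertex 8.000 12.000 22.000
      vertex 0.000 12.000 22.000
    endloop
  endfacet
  facet normal 0.0000 -1.0000 0.0000
    outer loop
      vertex 0.000 0.000 0.000
      vertex 20.000 0.000 0.000
      vertex 20.000 0.000 22.000
    endloop
  endfacet
  facet normal 0.0000 -1.0000 0.0000
    outer loop
      vertex 0.000 0.000 0.000
      vertex 20.000 0.000 22.000
      vertex 0.000 0.000 22.000
    endloop
  endfacet
  facet normal 1.0000 0.0000 0.0000
    outer loop
      vertex 20.000 0.000 0.000
      vertex 20.000 5.000 0.000
      vertex 20.000 5.000 22.000
    endloop
  endfacet
  facet normal 1.0000 0.0000 0.0000
    outer loop
      vertex 20.000 0.000 0.000
      vertex 20.000 5.000 22.000
      vertex 20.000 0.000 22.000
    endloop
  endfacet
  facet normal 0.0000 1.0000 0.0000
    outer loop
      vertex 20.000 5.000 0.000
      vertex 8.000 5.000 0.000
      vertex 8.000 5.000 22.000
    endloop
  endfacet
  facet normal 0.0000 1.0000 0.0000
    outer loop
      vertex 20.000 5.000 0.000
      vertex 8.000 5.000 22.000
      vertex 20.000 5.000 22.000
    endloop
  endfacet
  facet normal 1.0000 0.0000 0.0000
    outer loop
      vertex 8.000 5.000 0.000
      vertex 8.000 12.000 0.000
      vertex 8.000 12.000 22.000
    endloop
  endfacet
  facet normal 1.0000 0.0000 0.0000
    outer loop
      vertex 8.000 5.000 0.000
      vertex 8.000 12.000 22.000
      vertex 8.000 5.000 22.000
    endloop
  endfacet
  facet normal 0.0000 1.0000 0.0000
    outer loop
      vertex 8.000 12.000 0.000
      vertex 0.000 12.000 0.000
      vertex 0.000 12.000 22.000
    endloop
  endfacet
  facet normal 0.0000 1.0000 0.0000
    outer loop
      vertex 8.000 12.000 0.000
      vertex 0.000 12.000 22.000
      vertex 8.000 12.000 22.000
    endloop
  endfacet
  facet normal -1.0000 0.0000 0.0000
    outer loop
      vertex 0.000 12.000 0.000
      vertex 0.000 0.000 0.000
      vertex 0.000 0.000 22.000
    endloop
  endfacet
  facet normal -1.0000 0.0000 0.0000
    outer loop
      vertex 0.000 12.000 0.000
      vertex 0.000 0.000 22.000
      vertex 0.000 12.000 22.000
    endloop
  endfacet
endsolid part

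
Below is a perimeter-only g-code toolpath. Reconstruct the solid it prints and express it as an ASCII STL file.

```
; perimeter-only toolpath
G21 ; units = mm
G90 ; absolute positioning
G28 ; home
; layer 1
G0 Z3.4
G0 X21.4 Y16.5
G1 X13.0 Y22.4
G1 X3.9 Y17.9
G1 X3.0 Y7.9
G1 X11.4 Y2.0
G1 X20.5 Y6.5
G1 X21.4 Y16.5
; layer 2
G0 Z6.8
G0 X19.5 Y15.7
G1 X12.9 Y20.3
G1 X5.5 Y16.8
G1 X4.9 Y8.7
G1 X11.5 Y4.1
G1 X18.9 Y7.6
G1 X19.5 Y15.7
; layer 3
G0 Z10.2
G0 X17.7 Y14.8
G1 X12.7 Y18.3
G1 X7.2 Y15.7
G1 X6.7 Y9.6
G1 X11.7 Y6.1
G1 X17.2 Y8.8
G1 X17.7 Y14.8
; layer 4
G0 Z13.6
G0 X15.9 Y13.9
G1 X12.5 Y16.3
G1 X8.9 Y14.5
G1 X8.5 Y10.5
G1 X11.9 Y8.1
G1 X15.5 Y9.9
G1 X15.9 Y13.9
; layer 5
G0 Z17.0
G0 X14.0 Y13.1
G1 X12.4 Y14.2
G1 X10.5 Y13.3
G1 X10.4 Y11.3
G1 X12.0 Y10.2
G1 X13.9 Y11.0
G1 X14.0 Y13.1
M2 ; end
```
solid part
  facet normal 0.0000 0.0000 -1.0000
    outer loop
      vertex 2.2 19.1 0.0
      vertex 13.2 24.4 0.0
      vertex 23.2 17.4 0.0
    endloop
  endfacet
  facet normal 0.0000 0.0000 -1.0000
    outer loop
      vertex 1.2 7.0 0.0
      vertex 2.2 19.1 0.0
      vertex 23.2 17.4 0.0
    endloop
  endfacet
  facet normal 0.0000 0.0000 -1.0000
    outer loop
      vertex 11.2 0.0 0.0
      vertex 1.2 7.0 0.0
      vertex 23.2 17.4 0.0
    endloop
  endfacet
  facet normal 0.0000 0.0000 -1.0000
    outer loop
      vertex 22.2 5.3 0.0
      vertex 11.2 0.0 0.0
      vertex 23.2 17.4 0.0
    endloop
  endfacet
  facet normal 0.5092 0.7274 0.4600
    outer loop
      vertex 23.2 17.4 0.0
      vertex 13.2 24.4 0.0
      vertex 12.2 12.2 20.4
    endloop
  endfacet
  facet normal -0.3855 0.8001 0.4596
    outer loop
      vertex 13.2 24.4 0.0
      vertex 2.2 19.1 0.0
      vertex 12.2 12.2 20.4
    endloop
  endfacet
  facet normal -0.8855 0.0732 0.4588
    outer loop
      vertex 2.2 19.1 0.0
      vertex 1.2 7.0 0.0
      vertex 12.2 12.2 20.4
    endloop
  endfacet
  facet normal -0.5092 -0.7274 0.4600
    outer loop
      vertex 1.2 7.0 0.0
      vertex 11.2 0.0 0.0
      vertex 12.2 12.2 20.4
    endloop
  endfacet
  facet normal 0.3855 -0.8001 0.4596
    outer loop
      vertex 11.2 0.0 0.0
      vertex 22.2 5.3 0.0
      vertex 12.2 12.2 20.4
    endloop
  endfacet
  facet normal 0.8855 -0.0732 0.4588
    outer loop
      vertex 22.2 5.3 0.0
      vertex 23.2 17.4 0.0
      vertex 12.2 12.2 20.4
    endloop
  endfacet
endsolid part

The G0 Z moves step by Δz≈3.4 mm. The G1 loops shrink linearly with z, so the solid tapers from its base footprint up to z≈20.4. Closing with a flat bottom cap and the tapered top and triangulating gives 10 facets — a regular 6-sided pyramid, base circumscribed radius ≈ 12.2 mm, apex at z ≈ 20.4 mm.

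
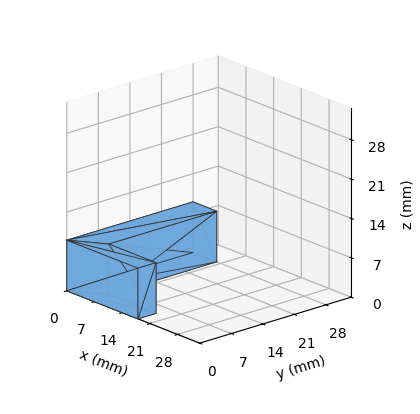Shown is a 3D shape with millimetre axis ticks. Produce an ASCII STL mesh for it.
Reading the render: the shape is an L-shaped prism: outer 18 × 28 mm, arm thicknesses ≈ 4 mm (horizontal) and 6 mm (vertical), extruded 9 mm in z (dimensions read to the nearest mm from the axis ticks). For the STL, each face is triangulated and given an outward normal.

solid part
  facet normal 0.0000 0.0000 -1.0000
    outer loop
      vertex 18.0 4.0 0.0
      vertex 18.0 0.0 0.0
      vertex 0.0 0.0 0.0
    endloop
  endfacet
  facet normal 0.0000 0.0000 -1.0000
    outer loop
      vertex 6.0 4.0 0.0
      vertex 18.0 4.0 0.0
      vertex 0.0 0.0 0.0
    endloop
  endfacet
  facet normal 0.0000 0.0000 -1.0000
    outer loop
      vertex 6.0 28.0 0.0
      vertex 6.0 4.0 0.0
      vertex 0.0 0.0 0.0
    endloop
  endfacet
  facet normal 0.0000 0.0000 -1.0000
    outer loop
      vertex 0.0 28.0 0.0
      vertex 6.0 28.0 0.0
      vertex 0.0 0.0 0.0
    endloop
  endfacet
  facet normal 0.0000 0.0000 1.0000
    outer loop
      vertex 0.0 0.0 9.0
      vertex 18.0 0.0 9.0
      vertex 18.0 4.0 9.0
    endloop
  endfacet
  facet normal 0.0000 0.0000 1.0000
    outer loop
      vertex 0.0 0.0 9.0
      vertex 18.0 4.0 9.0
      vertex 6.0 4.0 9.0
    endloop
  endfacet
  facet normal 0.0000 0.0000 1.0000
    outer loop
      vertex 0.0 0.0 9.0
      vertex 6.0 4.0 9.0
      vertex 6.0 28.0 9.0
    endloop
  endfacet
  facet normal 0.0000 0.0000 1.0000
    outer loop
      vertex 0.0 0.0 9.0
      vertex 6.0 28.0 9.0
      vertex 0.0 28.0 9.0
    endloop
  endfacet
  facet normal 0.0000 -1.0000 0.0000
    outer loop
      vertex 0.0 0.0 0.0
      vertex 18.0 0.0 0.0
      vertex 18.0 0.0 9.0
    endloop
  endfacet
  facet normal 0.0000 -1.0000 0.0000
    outer loop
      vertex 0.0 0.0 0.0
      vertex 18.0 0.0 9.0
      vertex 0.0 0.0 9.0
    endloop
  endfacet
  facet normal 1.0000 0.0000 0.0000
    outer loop
      vertex 18.0 0.0 0.0
      vertex 18.0 4.0 0.0
      vertex 18.0 4.0 9.0
    endloop
  endfacet
  facet normal 1.0000 0.0000 0.0000
    outer loop
      vertex 18.0 0.0 0.0
      vertex 18.0 4.0 9.0
      vertex 18.0 0.0 9.0
    endloop
  endfacet
  facet normal 0.0000 1.0000 0.0000
    outer loop
      vertex 18.0 4.0 0.0
      vertex 6.0 4.0 0.0
      vertex 6.0 4.0 9.0
    endloop
  endfacet
  facet normal 0.0000 1.0000 0.0000
    outer loop
      vertex 18.0 4.0 0.0
      vertex 6.0 4.0 9.0
      vertex 18.0 4.0 9.0
    endloop
  endfacet
  facet normal 1.0000 0.0000 0.0000
    outer loop
      vertex 6.0 4.0 0.0
      vertex 6.0 28.0 0.0
      vertex 6.0 28.0 9.0
    endloop
  endfacet
  facet normal 1.0000 0.0000 0.0000
    outer loop
      vertex 6.0 4.0 0.0
      vertex 6.0 28.0 9.0
      vertex 6.0 4.0 9.0
    endloop
  endfacet
  facet normal 0.0000 1.0000 0.0000
    outer loop
      vertex 6.0 28.0 0.0
      vertex 0.0 28.0 0.0
      vertex 0.0 28.0 9.0
    endloop
  endfacet
  facet normal 0.0000 1.0000 0.0000
    outer loop
      vertex 6.0 28.0 0.0
      vertex 0.0 28.0 9.0
      vertex 6.0 28.0 9.0
    endloop
  endfacet
  facet normal -1.0000 0.0000 0.0000
    outer loop
      vertex 0.0 28.0 0.0
      vertex 0.0 0.0 0.0
      vertex 0.0 0.0 9.0
    endloop
  endfacet
  facet normal -1.0000 0.0000 0.0000
    outer loop
      vertex 0.0 28.0 0.0
      vertex 0.0 0.0 9.0
      vertex 0.0 28.0 9.0
    endloop
  endfacet
endsolid part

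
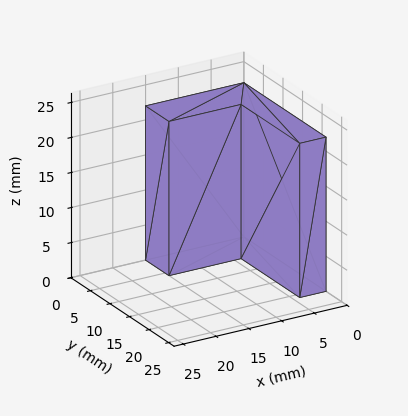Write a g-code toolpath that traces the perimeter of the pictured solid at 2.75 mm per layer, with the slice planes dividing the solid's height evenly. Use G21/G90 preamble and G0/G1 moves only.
Reading the render: the shape is an L-shaped prism: outer 15 × 21 mm, arm thicknesses ≈ 6 mm (horizontal) and 4 mm (vertical), extruded 22 mm in z (dimensions read to the nearest mm from the axis ticks). For the g-code, the solid's height is divided into equal slices at the stated Δz and each level perimeter traced with G1 moves after a G0 lift.

; perimeter-only toolpath
G21 ; units = mm
G90 ; absolute positioning
G28 ; home
; layer 1
G0 Z2.75
G0 X0.00 Y0.00
G1 X15.00 Y0.00
G1 X15.00 Y6.00
G1 X4.00 Y6.00
G1 X4.00 Y21.00
G1 X0.00 Y21.00
G1 X0.00 Y0.00
; layer 2
G0 Z5.50
G0 X0.00 Y0.00
G1 X15.00 Y0.00
G1 X15.00 Y6.00
G1 X4.00 Y6.00
G1 X4.00 Y21.00
G1 X0.00 Y21.00
G1 X0.00 Y0.00
; layer 3
G0 Z8.25
G0 X0.00 Y0.00
G1 X15.00 Y0.00
G1 X15.00 Y6.00
G1 X4.00 Y6.00
G1 X4.00 Y21.00
G1 X0.00 Y21.00
G1 X0.00 Y0.00
; layer 4
G0 Z11.00
G0 X0.00 Y0.00
G1 X15.00 Y0.00
G1 X15.00 Y6.00
G1 X4.00 Y6.00
G1 X4.00 Y21.00
G1 X0.00 Y21.00
G1 X0.00 Y0.00
; layer 5
G0 Z13.75
G0 X0.00 Y0.00
G1 X15.00 Y0.00
G1 X15.00 Y6.00
G1 X4.00 Y6.00
G1 X4.00 Y21.00
G1 X0.00 Y21.00
G1 X0.00 Y0.00
; layer 6
G0 Z16.50
G0 X0.00 Y0.00
G1 X15.00 Y0.00
G1 X15.00 Y6.00
G1 X4.00 Y6.00
G1 X4.00 Y21.00
G1 X0.00 Y21.00
G1 X0.00 Y0.00
; layer 7
G0 Z19.25
G0 X0.00 Y0.00
G1 X15.00 Y0.00
G1 X15.00 Y6.00
G1 X4.00 Y6.00
G1 X4.00 Y21.00
G1 X0.00 Y21.00
G1 X0.00 Y0.00
; layer 8
G0 Z22.00
G0 X0.00 Y0.00
G1 X15.00 Y0.00
G1 X15.00 Y6.00
G1 X4.00 Y6.00
G1 X4.00 Y21.00
G1 X0.00 Y21.00
G1 X0.00 Y0.00
M2 ; end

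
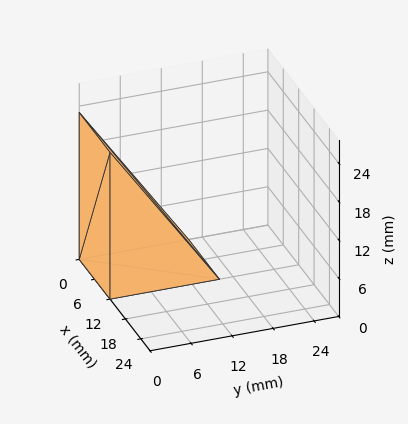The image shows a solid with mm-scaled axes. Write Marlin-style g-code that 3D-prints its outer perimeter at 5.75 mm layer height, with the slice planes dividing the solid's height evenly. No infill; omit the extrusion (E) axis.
Reading the render: the shape is a wedge (ramp): 12 × 16 mm base, rising to 23 mm along the y=0 edge and sloping linearly to z=0 at y=16 (dimensions read to the nearest mm from the axis ticks). For the g-code, the solid's height is divided into equal slices at the stated Δz and each level perimeter traced with G1 moves after a G0 lift.

; perimeter-only toolpath
G21 ; units = mm
G90 ; absolute positioning
G28 ; home
; layer 1
G0 Z5.75
G0 X0.00 Y0.00
G1 X12.00 Y0.00
G1 X12.00 Y12.00
G1 X0.00 Y12.00
G1 X0.00 Y0.00
; layer 2
G0 Z11.50
G0 X0.00 Y0.00
G1 X12.00 Y0.00
G1 X12.00 Y8.00
G1 X0.00 Y8.00
G1 X0.00 Y0.00
; layer 3
G0 Z17.25
G0 X0.00 Y0.00
G1 X12.00 Y0.00
G1 X12.00 Y4.00
G1 X0.00 Y4.00
G1 X0.00 Y0.00
M2 ; end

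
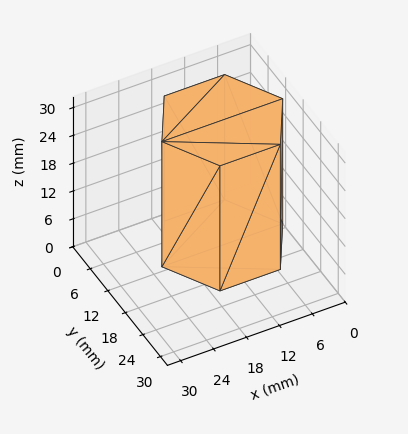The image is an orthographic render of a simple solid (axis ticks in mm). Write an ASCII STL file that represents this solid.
Reading the render: the shape is a regular 6-sided prism (a cylinder approximated with 6 flat sides), circumscribed radius ≈ 11 mm, height ≈ 27 mm (dimensions read to the nearest mm from the axis ticks). For the STL, each face is triangulated and given an outward normal.

solid part
  facet normal 0.0000 0.0000 -1.0000
    outer loop
      vertex 5.500 20.526 0.000
      vertex 16.500 20.526 0.000
      vertex 22.000 11.000 0.000
    endloop
  endfacet
  facet normal 0.0000 0.0000 -1.0000
    outer loop
      vertex 0.000 11.000 0.000
      vertex 5.500 20.526 0.000
      vertex 22.000 11.000 0.000
    endloop
  endfacet
  facet normal 0.0000 0.0000 -1.0000
    outer loop
      vertex 5.500 1.474 0.000
      vertex 0.000 11.000 0.000
      vertex 22.000 11.000 0.000
    endloop
  endfacet
  facet normal 0.0000 0.0000 -1.0000
    outer loop
      vertex 16.500 1.474 0.000
      vertex 5.500 1.474 0.000
      vertex 22.000 11.000 0.000
    endloop
  endfacet
  facet normal 0.0000 0.0000 1.0000
    outer loop
      vertex 22.000 11.000 27.000
      vertex 16.500 20.526 27.000
      vertex 5.500 20.526 27.000
    endloop
  endfacet
  facet normal 0.0000 0.0000 1.0000
    outer loop
      vertex 22.000 11.000 27.000
      vertex 5.500 20.526 27.000
      vertex 0.000 11.000 27.000
    endloop
  endfacet
  facet normal 0.0000 0.0000 1.0000
    outer loop
      vertex 22.000 11.000 27.000
      vertex 0.000 11.000 27.000
      vertex 5.500 1.474 27.000
    endloop
  endfacet
  facet normal 0.0000 0.0000 1.0000
    outer loop
      vertex 22.000 11.000 27.000
      vertex 5.500 1.474 27.000
      vertex 16.500 1.474 27.000
    endloop
  endfacet
  facet normal 0.8660 0.5000 0.0000
    outer loop
      vertex 22.000 11.000 0.000
      vertex 16.500 20.526 0.000
      vertex 16.500 20.526 27.000
    endloop
  endfacet
  facet normal 0.8660 0.5000 0.0000
    outer loop
      vertex 22.000 11.000 0.000
      vertex 16.500 20.526 27.000
      vertex 22.000 11.000 27.000
    endloop
  endfacet
  facet normal 0.0000 1.0000 0.0000
    outer loop
      vertex 16.500 20.526 0.000
      vertex 5.500 20.526 0.000
      vertex 5.500 20.526 27.000
    endloop
  endfacet
  facet normal 0.0000 1.0000 0.0000
    outer loop
      vertex 16.500 20.526 0.000
      vertex 5.500 20.526 27.000
      vertex 16.500 20.526 27.000
    endloop
  endfacet
  facet normal -0.8660 0.5000 0.0000
    outer loop
      vertex 5.500 20.526 0.000
      vertex 0.000 11.000 0.000
      vertex 0.000 11.000 27.000
    endloop
  endfacet
  facet normal -0.8660 0.5000 0.0000
    outer loop
      vertex 5.500 20.526 0.000
      vertex 0.000 11.000 27.000
      vertex 5.500 20.526 27.000
    endloop
  endfacet
  facet normal -0.8660 -0.5000 0.0000
    outer loop
      vertex 0.000 11.000 0.000
      vertex 5.500 1.474 0.000
      vertex 5.500 1.474 27.000
    endloop
  endfacet
  facet normal -0.8660 -0.5000 0.0000
    outer loop
      vertex 0.000 11.000 0.000
      vertex 5.500 1.474 27.000
      vertex 0.000 11.000 27.000
    endloop
  endfacet
  facet normal 0.0000 -1.0000 0.0000
    outer loop
      vertex 5.500 1.474 0.000
      vertex 16.500 1.474 0.000
      vertex 16.500 1.474 27.000
    endloop
  endfacet
  facet normal 0.0000 -1.0000 0.0000
    outer loop
      vertex 5.500 1.474 0.000
      vertex 16.500 1.474 27.000
      vertex 5.500 1.474 27.000
    endloop
  endfacet
  facet normal 0.8660 -0.5000 0.0000
    outer loop
      vertex 16.500 1.474 0.000
      vertex 22.000 11.000 0.000
      vertex 22.000 11.000 27.000
    endloop
  endfacet
  facet normal 0.8660 -0.5000 0.0000
    outer loop
      vertex 16.500 1.474 0.000
      vertex 22.000 11.000 27.000
      vertex 16.500 1.474 27.000
    endloop
  endfacet
endsolid part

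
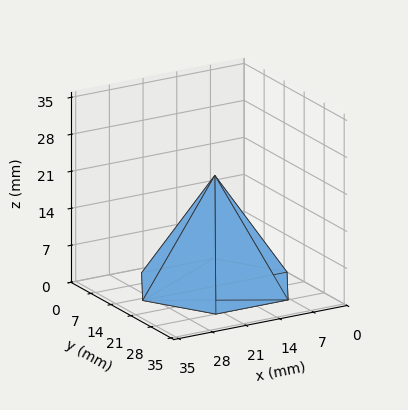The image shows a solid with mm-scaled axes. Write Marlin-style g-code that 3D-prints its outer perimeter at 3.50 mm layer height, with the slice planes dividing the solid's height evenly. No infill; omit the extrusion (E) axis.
Reading the render: the shape is a regular 6-sided pyramid, base circumscribed radius ≈ 15 mm, apex at z ≈ 21 mm (dimensions read to the nearest mm from the axis ticks). For the g-code, the solid's height is divided into equal slices at the stated Δz and each level perimeter traced with G1 moves after a G0 lift.

; perimeter-only toolpath
G21 ; units = mm
G90 ; absolute positioning
G28 ; home
; layer 1
G0 Z3.50
G0 X27.50 Y15.00
G1 X21.25 Y25.82
G1 X8.75 Y25.82
G1 X2.50 Y15.00
G1 X8.75 Y4.17
G1 X21.25 Y4.17
G1 X27.50 Y15.00
; layer 2
G0 Z7.00
G0 X25.00 Y15.00
G1 X20.00 Y23.66
G1 X10.00 Y23.66
G1 X5.00 Y15.00
G1 X10.00 Y6.34
G1 X20.00 Y6.34
G1 X25.00 Y15.00
; layer 3
G0 Z10.50
G0 X22.50 Y15.00
G1 X18.75 Y21.49
G1 X11.25 Y21.49
G1 X7.50 Y15.00
G1 X11.25 Y8.50
G1 X18.75 Y8.50
G1 X22.50 Y15.00
; layer 4
G0 Z14.00
G0 X20.00 Y15.00
G1 X17.50 Y19.33
G1 X12.50 Y19.33
G1 X10.00 Y15.00
G1 X12.50 Y10.67
G1 X17.50 Y10.67
G1 X20.00 Y15.00
; layer 5
G0 Z17.50
G0 X17.50 Y15.00
G1 X16.25 Y17.16
G1 X13.75 Y17.16
G1 X12.50 Y15.00
G1 X13.75 Y12.83
G1 X16.25 Y12.83
G1 X17.50 Y15.00
M2 ; end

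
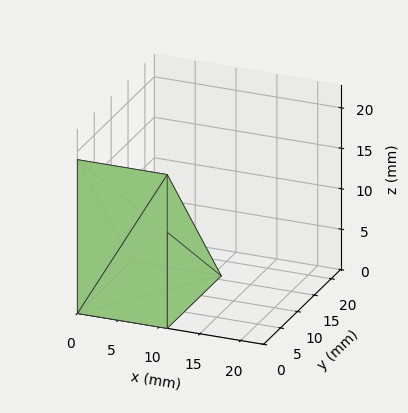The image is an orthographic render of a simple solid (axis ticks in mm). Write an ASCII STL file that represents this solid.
Reading the render: the shape is a wedge (ramp): 11 × 16 mm base, rising to 19 mm along the y=0 edge and sloping linearly to z=0 at y=16 (dimensions read to the nearest mm from the axis ticks). For the STL, each face is triangulated and given an outward normal.

solid part
  facet normal 0.0000 0.0000 -1.0000
    outer loop
      vertex 11.000 16.000 0.000
      vertex 11.000 0.000 0.000
      vertex 0.000 0.000 0.000
    endloop
  endfacet
  facet normal 0.0000 0.0000 -1.0000
    outer loop
      vertex 0.000 16.000 0.000
      vertex 11.000 16.000 0.000
      vertex 0.000 0.000 0.000
    endloop
  endfacet
  facet normal 0.0000 -1.0000 0.0000
    outer loop
      vertex 0.000 0.000 0.000
      vertex 11.000 0.000 0.000
      vertex 11.000 0.000 19.000
    endloop
  endfacet
  facet normal 0.0000 -1.0000 0.0000
    outer loop
      vertex 0.000 0.000 0.000
      vertex 11.000 0.000 19.000
      vertex 0.000 0.000 19.000
    endloop
  endfacet
  facet normal 0.0000 0.7649 0.6441
    outer loop
      vertex 0.000 0.000 19.000
      vertex 11.000 0.000 19.000
      vertex 11.000 16.000 0.000
    endloop
  endfacet
  facet normal 0.0000 0.7649 0.6441
    outer loop
      vertex 0.000 0.000 19.000
      vertex 11.000 16.000 0.000
      vertex 0.000 16.000 0.000
    endloop
  endfacet
  facet normal -1.0000 0.0000 0.0000
    outer loop
      vertex 0.000 0.000 19.000
      vertex 0.000 16.000 0.000
      vertex 0.000 0.000 0.000
    endloop
  endfacet
  facet normal 1.0000 0.0000 0.0000
    outer loop
      vertex 11.000 0.000 0.000
      vertex 11.000 16.000 0.000
      vertex 11.000 0.000 19.000
    endloop
  endfacet
endsolid part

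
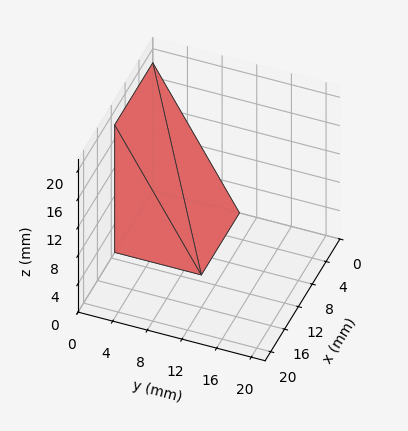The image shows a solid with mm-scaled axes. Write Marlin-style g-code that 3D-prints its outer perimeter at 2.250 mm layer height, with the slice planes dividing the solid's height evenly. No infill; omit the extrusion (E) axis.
Reading the render: the shape is a wedge (ramp): 11 × 10 mm base, rising to 18 mm along the y=0 edge and sloping linearly to z=0 at y=10 (dimensions read to the nearest mm from the axis ticks). For the g-code, the solid's height is divided into equal slices at the stated Δz and each level perimeter traced with G1 moves after a G0 lift.

; perimeter-only toolpath
G21 ; units = mm
G90 ; absolute positioning
G28 ; home
; layer 1
G0 Z2.250
G0 X0.000 Y0.000
G1 X11.000 Y0.000
G1 X11.000 Y8.750
G1 X0.000 Y8.750
G1 X0.000 Y0.000
; layer 2
G0 Z4.500
G0 X0.000 Y0.000
G1 X11.000 Y0.000
G1 X11.000 Y7.500
G1 X0.000 Y7.500
G1 X0.000 Y0.000
; layer 3
G0 Z6.750
G0 X0.000 Y0.000
G1 X11.000 Y0.000
G1 X11.000 Y6.250
G1 X0.000 Y6.250
G1 X0.000 Y0.000
; layer 4
G0 Z9.000
G0 X0.000 Y0.000
G1 X11.000 Y0.000
G1 X11.000 Y5.000
G1 X0.000 Y5.000
G1 X0.000 Y0.000
; layer 5
G0 Z11.250
G0 X0.000 Y0.000
G1 X11.000 Y0.000
G1 X11.000 Y3.750
G1 X0.000 Y3.750
G1 X0.000 Y0.000
; layer 6
G0 Z13.500
G0 X0.000 Y0.000
G1 X11.000 Y0.000
G1 X11.000 Y2.500
G1 X0.000 Y2.500
G1 X0.000 Y0.000
; layer 7
G0 Z15.750
G0 X0.000 Y0.000
G1 X11.000 Y0.000
G1 X11.000 Y1.250
G1 X0.000 Y1.250
G1 X0.000 Y0.000
M2 ; end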